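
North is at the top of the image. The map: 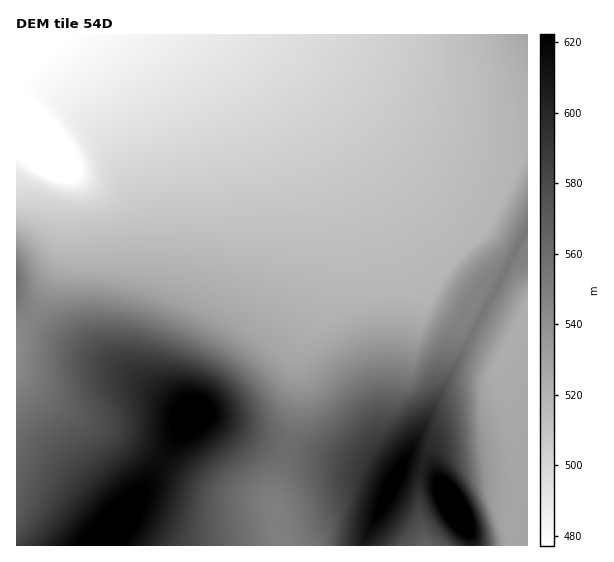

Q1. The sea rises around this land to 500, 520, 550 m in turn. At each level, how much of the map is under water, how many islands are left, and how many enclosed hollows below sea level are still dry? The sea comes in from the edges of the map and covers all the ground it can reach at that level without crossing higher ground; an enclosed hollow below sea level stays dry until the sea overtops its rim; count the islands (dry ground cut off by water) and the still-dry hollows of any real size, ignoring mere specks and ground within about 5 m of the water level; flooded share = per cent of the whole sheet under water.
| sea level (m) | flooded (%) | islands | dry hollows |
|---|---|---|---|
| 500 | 14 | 0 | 0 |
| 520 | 46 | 0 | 0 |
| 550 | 66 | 0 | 0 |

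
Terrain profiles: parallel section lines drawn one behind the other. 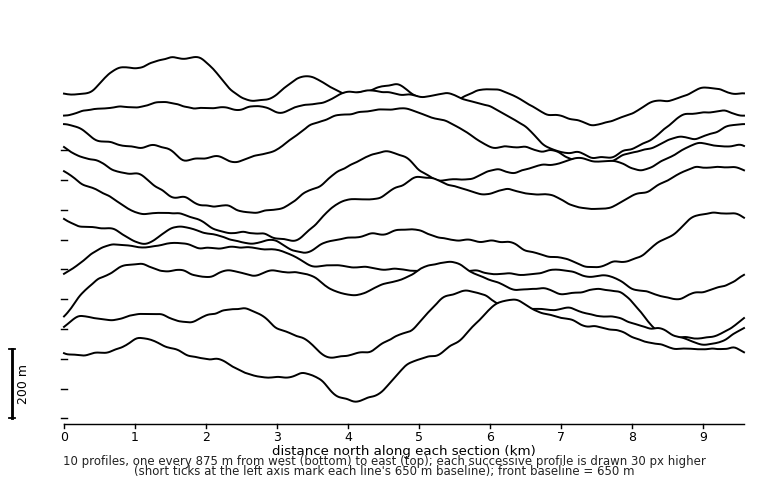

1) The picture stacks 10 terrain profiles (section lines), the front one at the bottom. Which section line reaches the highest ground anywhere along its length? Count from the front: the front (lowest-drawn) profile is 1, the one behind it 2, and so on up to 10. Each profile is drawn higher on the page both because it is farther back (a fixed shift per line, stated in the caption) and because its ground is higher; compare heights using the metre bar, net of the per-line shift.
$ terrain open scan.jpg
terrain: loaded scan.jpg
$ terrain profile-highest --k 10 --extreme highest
1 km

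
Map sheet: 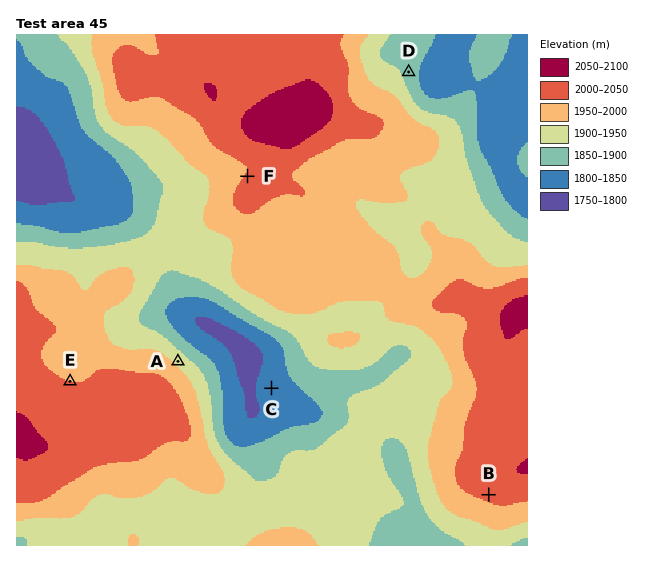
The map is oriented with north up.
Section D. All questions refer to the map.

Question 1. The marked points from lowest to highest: C A B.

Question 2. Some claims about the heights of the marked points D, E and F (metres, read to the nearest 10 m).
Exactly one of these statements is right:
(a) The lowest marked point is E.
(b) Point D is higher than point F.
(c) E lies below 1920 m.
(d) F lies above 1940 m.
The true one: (d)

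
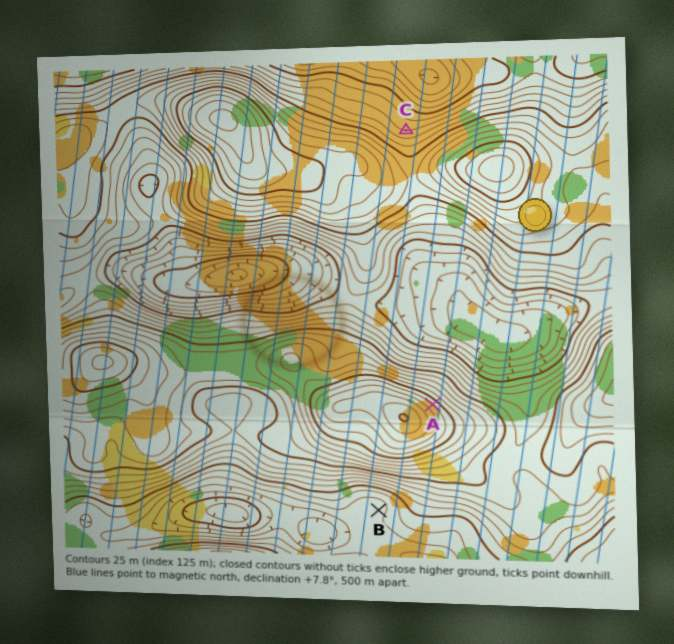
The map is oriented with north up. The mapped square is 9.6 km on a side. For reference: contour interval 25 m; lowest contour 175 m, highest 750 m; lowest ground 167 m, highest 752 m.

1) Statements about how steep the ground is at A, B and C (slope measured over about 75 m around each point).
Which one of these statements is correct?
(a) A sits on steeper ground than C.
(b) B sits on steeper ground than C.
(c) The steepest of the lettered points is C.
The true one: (a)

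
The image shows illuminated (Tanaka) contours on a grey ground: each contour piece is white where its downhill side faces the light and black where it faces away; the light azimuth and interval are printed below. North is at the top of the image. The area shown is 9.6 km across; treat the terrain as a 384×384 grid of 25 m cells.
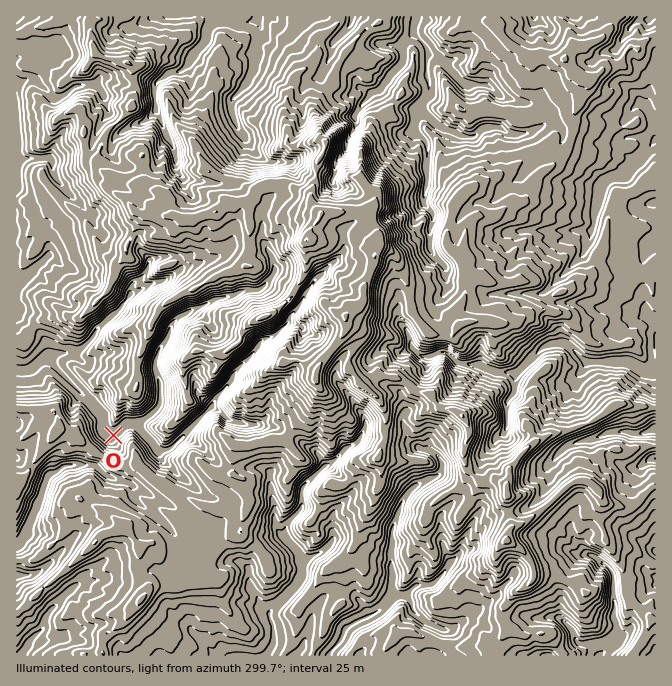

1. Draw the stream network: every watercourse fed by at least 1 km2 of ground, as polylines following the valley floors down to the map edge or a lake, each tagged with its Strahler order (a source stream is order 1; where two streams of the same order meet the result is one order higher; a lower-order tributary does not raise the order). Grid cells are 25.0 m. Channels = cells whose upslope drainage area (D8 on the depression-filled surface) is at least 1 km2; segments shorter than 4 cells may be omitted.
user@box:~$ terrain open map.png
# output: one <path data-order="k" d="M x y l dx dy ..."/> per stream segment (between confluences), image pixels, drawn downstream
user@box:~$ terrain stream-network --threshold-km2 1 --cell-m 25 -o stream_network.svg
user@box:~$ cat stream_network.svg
<path data-order="1" d="M217 655l50 0"/><path data-order="2" d="M610 645l0 2-5 5-3 2 0 1"/><path data-order="1" d="M579 644l31 0 0 1"/><path data-order="1" d="M454 628l-2 2-8 0-20-10-12-12 0-4-7-9"/><path data-order="2" d="M394 595l-2 3-14 14-13 6-3 0-10 6-8 8-4 8-3 4 0 1-9 9 0 1"/><path data-order="2" d="M405 595l-11 0"/><path data-order="1" d="M72 588l-14 14 0 2-4 4-4 2 0 2-5 6 0 6-1 1 0 3-16 14-6 13"/><path data-order="1" d="M448 565l-4 7 0 2-10 10-4 1-13 0-3 2-9 8"/><path data-order="2" d="M302 562l0 15-4 3-1 5-27 27 0 8 4 5 0 19-7 11"/><path data-order="1" d="M590 555l5 2 7 7 7 3 5 8 0 27 1 2-1 14 3 6 0 13-5 5-2 3"/><path data-order="2" d="M285 538l13 14 4 6 0 4"/><path data-order="1" d="M149 510l-4-2-5-5-2 0-4-5-2-3 0-10-2-2-3-1-3 0-2-2-5 0-2-2-3 0-7-3-8-8-3-2-29 0-3 2-5 5-9 3-3 7 0 3-1 2 0 3-2 2 0 3-4 5-1 8-5 9 0 3-10 20-5 5"/><path data-order="1" d="M344 452l-10 10-10 5-20 20-2 3 0 17-2 3-13 14 0 3-2 1 0 10"/><path data-order="1" d="M428 450l10 7 0 1 4 4 0 8-5 7-9 1-6 5-5 2-3 3-2 0-10 14-2 8-3 5 0 5-5 10 0 62 2 3"/><path data-order="1" d="M577 442l5 0 2-2 6 0 2-2 8-1 9-5 21 0 2 1 12 0 6-3 5 0"/><path data-order="2" d="M134 423l-6 0-14 12-6 0-4-5 0-13-2-4-50-50-2-3-10 0"/><path data-order="1" d="M240 423l-1-1-5 0-7-4-8-8-4-2-3 0-3 2"/><path data-order="2" d="M209 410l-39 38-3 2-10 0-3-7-16-15 0-3-3 0-1-2"/><path data-order="1" d="M512 395l3-5 0-17 2-1"/><path data-order="2" d="M517 372l1 0 26-25 3-2 3 0 2-2 13 0 4 2 15 15 3 2 42 0 10 5 3 3 3 0 4 2 5-4 1-3 0-30"/><path data-order="2" d="M40 360l-6 7-7 3-10 0"/><path data-order="1" d="M414 348l6 7 4 2 6 0 5-4 9-1 16 11 14 0 1 2 5 0 5 3 3 0 7 4 22 0"/><path data-order="1" d="M652 318l3 2 0 2"/><path data-order="1" d="M318 277l-11 13-7 15-10 10-3 10-3 2-10 10-9 1-7 7 0 2-4 5 0 1-20 20 0 4-2 3-17 18-1 5-5 5 0 2"/><path data-order="1" d="M177 272l-5 5-10 5-5 0-2 1-3 0-7 4-3 3-7 3-3 0-2 4-8 8 0 2-8 8-2 0-17 17-1 5-12 11-7 4-8 0-2 1-10 0-1 2-7 0-7 5"/><path data-order="1" d="M34 270l-16 13-1 0"/><path data-order="1" d="M275 268l0 4-8 10 0 1-5 5-4 2-14 0-14 7-5 0-1 1-7 0-18 10-9 2-3 3-8 4-7 6 0 4-3 6 0 4-2 3-5 5-3 7 0 3-4 5 0 10 4 5 0 5 1 2 0 21-1 4-10 10-2 0-5 5-4 1-4 0"/><path data-order="1" d="M582 255l8-15 0-10 4-3 0-5 1-2 0-8 2-2 0-5 2-2 1-11 2-2 0-3 2-4 5-5 3-1 10 0 3-2 5-7 0-1 22-22 0-2 3-3"/><path data-order="1" d="M430 247l0-20 4-7 0-5-2-3-8-9 0-8 1-2 0-6 2-2 0-42-3-5-9-6 0-19 7-6"/><path data-order="1" d="M72 195l-2 0-13-15-3-7 0-10-4-5-3-1-2 1-25 0-3 7"/><path data-order="2" d="M17 165l0 22"/><path data-order="1" d="M167 137l-2-4 0-3-1-2 0-3-4-5 0-3-3-4 0-3-2-2 0-23 2-3 3-4 5-1 7-5 7 0 3-2 8-8 5-10 10-10 2-4 0-8 2-3 5-5 3-2 17 0 1 2 19 0 1-5"/><path data-order="1" d="M244 135l-5-5-2-3 0-4-5-10 0-15 13-13 0-2 4-3 5-10 0-7 1-1 0-17 3-7 4-3 0-8-2-2 0-3-3-4 0-1-2 0"/><path data-order="1" d="M654 133l1 4 0 3"/><path data-order="1" d="M559 125l-5-3-5 0-7 5-14 6-20 0-10-6-11 0-7 3-6 7-10 0-12-7-5 0-10-5-15-15 0-3"/><path data-order="1" d="M355 117l0-4 5-5 2-5 12-11 4-2 9-8 3-7 12-12 2-3 0-17 3-5 5-5 2 0"/><path data-order="2" d="M422 107l0-5 5-5 1-4 0-13-1-2 0-26-2-2 0-3"/><path data-order="1" d="M58 98l-4 0-10-11-2 0-7-7-3-2-4 0-10 7-1 3 0 77"/><path data-order="1" d="M487 85l-22 0-20-20-1-3-2 0-5-5-3 0-4-2 0-2-5-6"/><path data-order="2" d="M425 47l0-2-11-12"/><path data-order="2" d="M414 33l0-8 1-2 0-3 2-3"/>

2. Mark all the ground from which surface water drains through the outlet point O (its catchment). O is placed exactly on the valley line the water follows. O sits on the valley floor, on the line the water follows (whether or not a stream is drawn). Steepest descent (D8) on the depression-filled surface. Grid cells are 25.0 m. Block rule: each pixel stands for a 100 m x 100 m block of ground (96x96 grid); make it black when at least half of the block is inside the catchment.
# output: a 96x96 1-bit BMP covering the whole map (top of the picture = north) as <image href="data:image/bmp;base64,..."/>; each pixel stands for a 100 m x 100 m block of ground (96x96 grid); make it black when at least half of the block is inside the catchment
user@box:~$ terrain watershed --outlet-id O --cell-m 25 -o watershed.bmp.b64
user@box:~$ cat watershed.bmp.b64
<image width="96" height="96" href="data:image/bmp;base64,Qk2+BAAAAAAAAD4AAAAoAAAAYAAAAGAAAAABAAEAAAAAAIAEAAATCwAAEwsAAAIAAAAAAAAA////AAAAAAAAAAAAAAAAAAAAAAAAAAAAAAAAAAAAAAAAAAAAAAAAAAAAAAAAAAAAAAAAAAAAAAAAAAAAAAAAAAAAAAAAAAAAAAAAAAAAAAAAAAAAAAAAAAAAAAAAAAAAAAAAAAAAAAAAAAAAAAAAAAAAAAAAAAAAAAAAAAAAAAAAAAAAAAAAAAAAAAAAAAAAAAAAAAAAAAAAAAAAAAAAAAAAAAAAAAAAAAAAAAAAAAAAAAAAAAAAAAAAAAAAAAAAAAAAAAAAAAAAAAAAAAAAAAAAAAAAAAAAAAAAAAAAAAAAAAAAAAAAAAAAAAAAAAAAAAAAAAAAAAAAAAAAAAAAAAAAAAAAAAAAAAAAAAAAAAAAAAAH4AAAAAAAAAAAAAA/4AAAAAAAAAAAAAD/4AAAAAAAAAAAAAP/4AAAAAAAAAAAAAf/wAAAAAAAAAAAAA//gAAAAAAAAAAAAB//gAAAAAAAAAAAAD//gAAAAAAAAAAAAD//gAAAAAAAAAAAAH//gAAAAAAAAAAAAf///wAAAAAAAAAAAf///4AAAAAAAAAAAf///8AAAAAAAAAAAf///+AAAAAAAAAAAf////AAAAAAAAAAAf////gAAAAAAAAAAP////gAAAAAAAAAAH////gAAAAAAAAAAD////gAAAAAAAAAAD////gAAAAAAAAAAD////gAAAAAAAAAAD////wAAAAAAAAAAD////wAAAAAAAAAAB////4AAAAAAAAAAB////8AAAAAAAAAAB////+AAAAAAAAAAA////+AAAAAAAAAAA/////AAAAAAAAAAAf////AAAAAAAAAAAf////AAAAAAAAAAAP////gAAAAAAAAAAH////wAAAAAAAAAAB////wAAAAAAAAAAAf///wAAAAAAAAAAAH///4AAAAAAAAAAAA///4AAAAAAAAAAAAP//8AAAAAAAAAAAAH//8AAAAAAAAAAAAH//8AAAAAAAAAAAAH//8AAAAAAAAAAAAH//+AAAAAAAAAAAAH//8AAAAAAAAAAAAH//8AAAAAAAAAAAAH//8AAAAAAAAAAAAH//4AAAAAAAAAAAAH/gAAAAAAAAAAAAAH/AAAAAAAAAAAAAAD/AAAAAAAAAAAAAAD4AAAAAAAAAAAAAAAAAAAAAAAAAAAAAAAAAAAAAAAAAAAAAAAAAAAAAAAAAAAAAAAAAAAAAAAAAAAAAAAAAAAAAAAAAAAAAAAAAAAAAAAAAAAAAAAAAAAAAAAAAAAAAAAAAAAAAAAAAAAAAAAAAAAAAAAAAAAAAAAAAAAAAAAAAAAAAAAAAAAAAAAAAAAAAAAAAAAAAAAAAAAAAAAAAAAAAAAAAAAAAAAAAAAAAAAAAAAAAAAAAAAAAAAAAAAAAAAAAAAAAAAAAAAAAAAAAAAAAAAAAAAAAAAAAAAAAAAAAAAAAAAAAAAAAAAAAAAAAAAAAAAAAAAAAAAAAAAAAAAAAAAAAAAAAAAAAAAAAAAAAAAAAAAAAAAAAAAAAAAAAAAAAAAAAAAAAAAAAAAAAAAAAAAAA="/>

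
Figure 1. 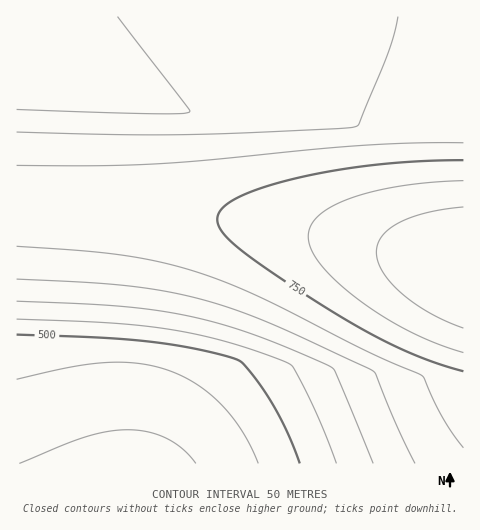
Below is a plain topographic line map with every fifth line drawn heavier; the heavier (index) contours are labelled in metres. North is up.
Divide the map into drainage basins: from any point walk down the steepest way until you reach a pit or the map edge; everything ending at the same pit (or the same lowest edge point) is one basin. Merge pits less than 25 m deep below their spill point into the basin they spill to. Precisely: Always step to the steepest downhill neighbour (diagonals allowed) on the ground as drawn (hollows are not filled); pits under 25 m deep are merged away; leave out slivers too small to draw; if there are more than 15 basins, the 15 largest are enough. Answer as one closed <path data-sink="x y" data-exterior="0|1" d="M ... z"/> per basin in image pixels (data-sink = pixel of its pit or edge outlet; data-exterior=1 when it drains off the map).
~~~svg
<path data-sink="129 463" data-exterior="1" d="M39 206l-23 1 1 257 447-1-1-197-123-28-109-19-87-8z"/><path data-sink="17 96" data-exterior="1" d="M463 16l-446 0-1 190 128 5 87 8 109 19 123 28z"/>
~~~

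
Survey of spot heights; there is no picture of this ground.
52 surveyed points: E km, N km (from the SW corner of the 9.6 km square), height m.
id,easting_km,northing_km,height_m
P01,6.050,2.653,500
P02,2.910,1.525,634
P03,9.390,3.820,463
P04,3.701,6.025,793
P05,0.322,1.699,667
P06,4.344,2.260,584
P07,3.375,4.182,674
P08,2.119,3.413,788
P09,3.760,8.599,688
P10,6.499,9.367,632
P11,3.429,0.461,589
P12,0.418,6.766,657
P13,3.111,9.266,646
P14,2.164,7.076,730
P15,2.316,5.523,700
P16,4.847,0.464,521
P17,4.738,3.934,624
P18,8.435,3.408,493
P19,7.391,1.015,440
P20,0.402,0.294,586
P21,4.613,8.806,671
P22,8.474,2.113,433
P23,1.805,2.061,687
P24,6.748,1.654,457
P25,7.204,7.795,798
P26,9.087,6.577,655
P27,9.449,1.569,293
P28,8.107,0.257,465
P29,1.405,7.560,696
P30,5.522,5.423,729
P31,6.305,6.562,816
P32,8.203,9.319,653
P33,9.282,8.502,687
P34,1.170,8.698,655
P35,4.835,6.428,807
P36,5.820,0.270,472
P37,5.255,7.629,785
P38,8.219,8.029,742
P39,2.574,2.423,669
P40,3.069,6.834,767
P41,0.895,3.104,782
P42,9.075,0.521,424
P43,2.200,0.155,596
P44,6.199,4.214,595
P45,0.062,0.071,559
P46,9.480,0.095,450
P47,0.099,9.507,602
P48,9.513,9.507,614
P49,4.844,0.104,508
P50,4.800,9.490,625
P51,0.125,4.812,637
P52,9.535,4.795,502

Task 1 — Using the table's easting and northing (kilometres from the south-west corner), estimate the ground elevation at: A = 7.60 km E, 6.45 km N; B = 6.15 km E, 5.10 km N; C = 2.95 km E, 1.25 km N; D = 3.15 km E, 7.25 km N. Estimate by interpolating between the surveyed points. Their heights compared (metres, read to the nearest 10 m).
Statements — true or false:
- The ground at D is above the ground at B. true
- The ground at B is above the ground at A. false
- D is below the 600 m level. false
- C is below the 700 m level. true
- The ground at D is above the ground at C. true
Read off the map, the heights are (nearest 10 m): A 750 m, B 660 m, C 630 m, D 750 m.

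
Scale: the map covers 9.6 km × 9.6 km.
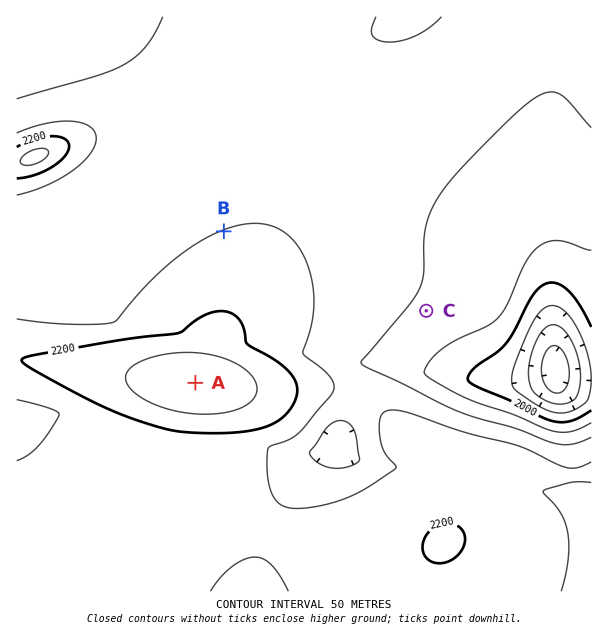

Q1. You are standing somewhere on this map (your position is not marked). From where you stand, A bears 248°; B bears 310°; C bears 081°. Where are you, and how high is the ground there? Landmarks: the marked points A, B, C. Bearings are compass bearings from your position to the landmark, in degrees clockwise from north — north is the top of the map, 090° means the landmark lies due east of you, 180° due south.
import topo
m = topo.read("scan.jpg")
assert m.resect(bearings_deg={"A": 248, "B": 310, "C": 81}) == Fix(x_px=336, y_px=325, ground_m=2130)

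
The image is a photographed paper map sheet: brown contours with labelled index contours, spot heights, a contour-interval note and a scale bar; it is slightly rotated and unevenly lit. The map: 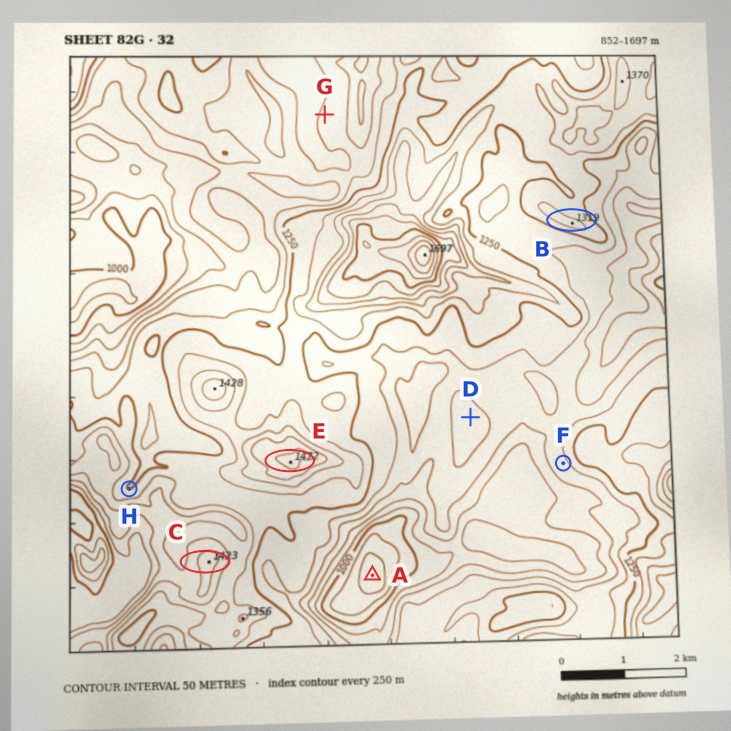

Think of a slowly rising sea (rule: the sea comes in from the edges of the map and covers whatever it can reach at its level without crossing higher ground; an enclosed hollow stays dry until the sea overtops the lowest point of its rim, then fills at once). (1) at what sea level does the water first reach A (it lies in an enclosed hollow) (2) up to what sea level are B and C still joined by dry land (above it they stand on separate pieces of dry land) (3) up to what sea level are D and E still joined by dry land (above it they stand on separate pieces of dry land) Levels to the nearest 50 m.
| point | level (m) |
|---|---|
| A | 1050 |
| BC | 1250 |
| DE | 1200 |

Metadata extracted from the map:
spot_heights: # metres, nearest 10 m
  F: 1180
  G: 1190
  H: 1250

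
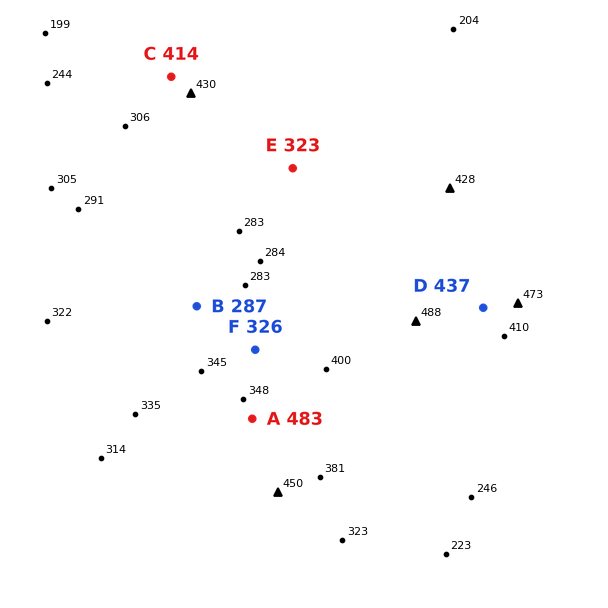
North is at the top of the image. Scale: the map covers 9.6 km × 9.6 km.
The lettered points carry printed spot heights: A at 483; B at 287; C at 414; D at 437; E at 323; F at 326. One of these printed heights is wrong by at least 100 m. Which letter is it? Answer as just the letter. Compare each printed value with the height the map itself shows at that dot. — A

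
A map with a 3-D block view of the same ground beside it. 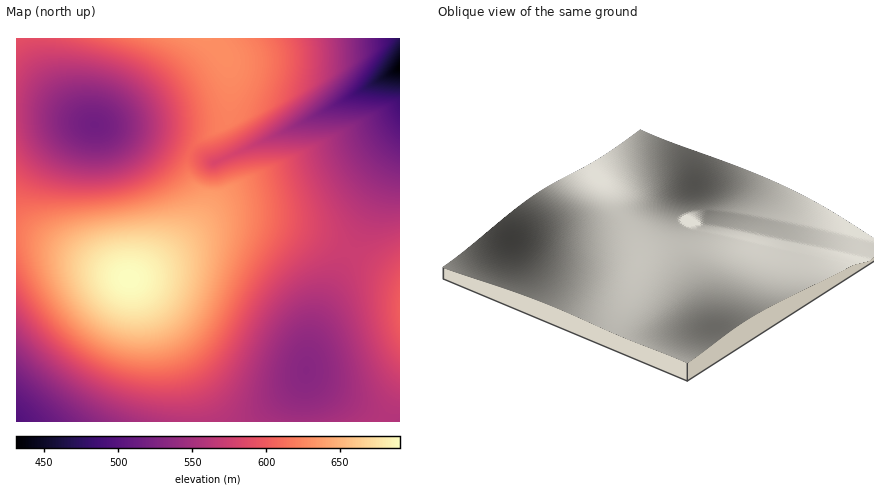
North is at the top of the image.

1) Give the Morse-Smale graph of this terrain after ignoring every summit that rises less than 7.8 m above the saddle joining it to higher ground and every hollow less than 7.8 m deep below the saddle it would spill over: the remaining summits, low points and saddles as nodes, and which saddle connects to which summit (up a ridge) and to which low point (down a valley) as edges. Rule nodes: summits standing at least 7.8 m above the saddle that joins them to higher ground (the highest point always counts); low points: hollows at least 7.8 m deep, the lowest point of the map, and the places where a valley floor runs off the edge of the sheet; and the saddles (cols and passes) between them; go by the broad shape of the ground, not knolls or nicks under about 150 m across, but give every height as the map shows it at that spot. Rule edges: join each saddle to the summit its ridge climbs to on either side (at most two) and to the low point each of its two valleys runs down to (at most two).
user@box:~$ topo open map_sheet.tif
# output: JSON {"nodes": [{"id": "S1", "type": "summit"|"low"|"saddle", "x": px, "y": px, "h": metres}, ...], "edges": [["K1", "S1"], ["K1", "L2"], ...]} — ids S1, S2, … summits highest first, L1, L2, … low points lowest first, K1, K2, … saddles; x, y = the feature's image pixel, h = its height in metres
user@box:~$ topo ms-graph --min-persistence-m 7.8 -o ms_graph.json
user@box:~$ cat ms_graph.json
{"nodes": [
{"id": "S1", "type": "summit", "x": 128, "y": 278, "h": 690},
{"id": "S2", "type": "summit", "x": 208, "y": 42, "h": 630},
{"id": "S3", "type": "summit", "x": 400, "y": 310, "h": 602},
{"id": "L1", "type": "low", "x": 400, "y": 68, "h": 431},
{"id": "L2", "type": "low", "x": 16, "y": 420, "h": 497},
{"id": "L3", "type": "low", "x": 94, "y": 124, "h": 517},
{"id": "L4", "type": "low", "x": 306, "y": 370, "h": 531},
{"id": "K1", "type": "saddle", "x": 190, "y": 152, "h": 609},
{"id": "K2", "type": "saddle", "x": 350, "y": 252, "h": 573},
{"id": "K3", "type": "saddle", "x": 196, "y": 422, "h": 562}],
"edges": [["K1", "S1"], ["K1", "S2"], ["K1", "L1"], ["K1", "L3"], ["K2", "S1"], ["K2", "S3"], ["K2", "L1"], ["K2", "L2"], ["K3", "S1"], ["K3", "L2"], ["K3", "L4"]]}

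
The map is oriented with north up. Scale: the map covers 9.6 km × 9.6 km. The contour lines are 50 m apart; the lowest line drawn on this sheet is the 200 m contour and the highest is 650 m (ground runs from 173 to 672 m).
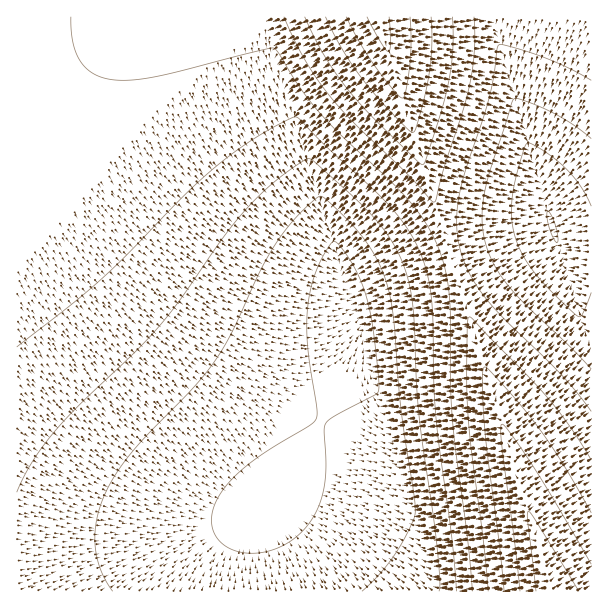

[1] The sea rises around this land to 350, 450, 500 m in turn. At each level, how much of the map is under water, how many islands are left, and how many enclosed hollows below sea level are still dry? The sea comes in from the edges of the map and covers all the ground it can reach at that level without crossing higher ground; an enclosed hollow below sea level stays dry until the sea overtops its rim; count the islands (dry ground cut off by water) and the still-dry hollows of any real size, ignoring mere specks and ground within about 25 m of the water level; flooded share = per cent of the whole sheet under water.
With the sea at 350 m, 55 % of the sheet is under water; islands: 0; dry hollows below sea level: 0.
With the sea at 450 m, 86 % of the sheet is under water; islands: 0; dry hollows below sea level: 0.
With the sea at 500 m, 91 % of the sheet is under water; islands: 0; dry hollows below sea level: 0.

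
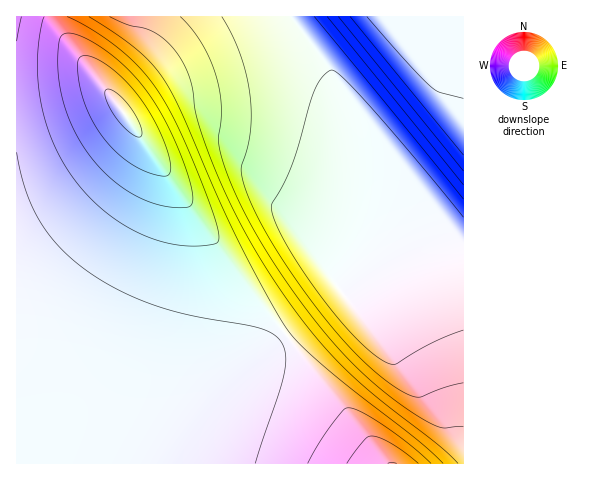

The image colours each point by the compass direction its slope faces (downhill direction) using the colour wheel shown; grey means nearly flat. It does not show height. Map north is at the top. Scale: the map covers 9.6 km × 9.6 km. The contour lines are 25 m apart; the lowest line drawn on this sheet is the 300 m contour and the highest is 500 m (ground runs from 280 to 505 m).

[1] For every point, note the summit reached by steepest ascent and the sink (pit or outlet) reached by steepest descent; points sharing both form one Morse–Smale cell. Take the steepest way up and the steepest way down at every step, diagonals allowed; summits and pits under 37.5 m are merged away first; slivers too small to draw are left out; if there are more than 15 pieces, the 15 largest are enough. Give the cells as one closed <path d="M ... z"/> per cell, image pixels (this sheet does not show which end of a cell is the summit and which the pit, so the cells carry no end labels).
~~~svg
<path d="M291 16l-275 1 1 447 128 0 32-38 29-27 136-106-2-5 18-24 7-25 1-42-6-42-9-36-9-24-12-22z"/><path d="M463 247l-36 5-30 9-26 12-24 15-141 111-29 27-31 37 317 1z"/><path d="M463 16l-172 1 39 56 12 22 9 24 9 36 6 42-1 42-7 25-18 24 2 3 29-18 26-12 30-9 37-6z"/>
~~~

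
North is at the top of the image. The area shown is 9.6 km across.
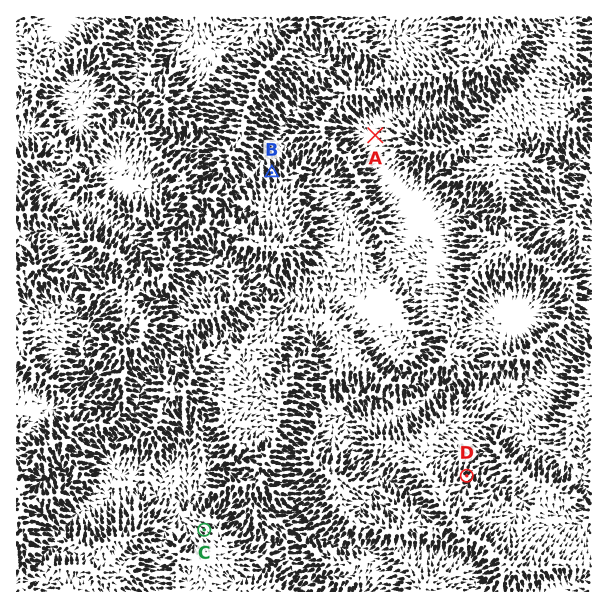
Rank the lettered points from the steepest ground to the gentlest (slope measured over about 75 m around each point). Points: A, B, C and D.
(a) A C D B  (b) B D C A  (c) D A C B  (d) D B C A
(b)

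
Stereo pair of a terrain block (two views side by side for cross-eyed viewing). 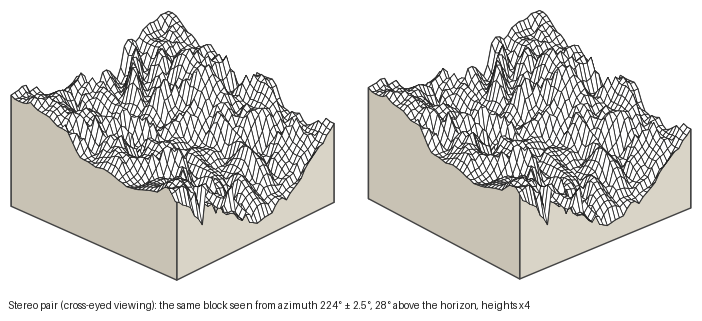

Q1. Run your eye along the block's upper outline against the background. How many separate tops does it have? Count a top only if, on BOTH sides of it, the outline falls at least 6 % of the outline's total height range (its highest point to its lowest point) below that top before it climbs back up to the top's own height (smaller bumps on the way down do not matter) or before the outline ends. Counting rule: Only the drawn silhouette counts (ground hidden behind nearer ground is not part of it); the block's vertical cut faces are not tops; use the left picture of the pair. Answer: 6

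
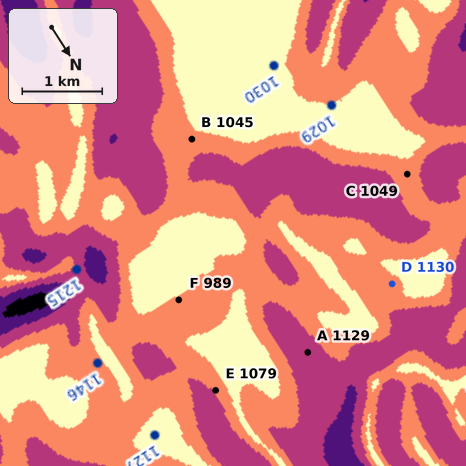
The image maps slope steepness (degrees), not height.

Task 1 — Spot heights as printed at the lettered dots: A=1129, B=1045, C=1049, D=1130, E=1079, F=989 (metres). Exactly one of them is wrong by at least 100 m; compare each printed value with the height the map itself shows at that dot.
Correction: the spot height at F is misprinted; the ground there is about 1114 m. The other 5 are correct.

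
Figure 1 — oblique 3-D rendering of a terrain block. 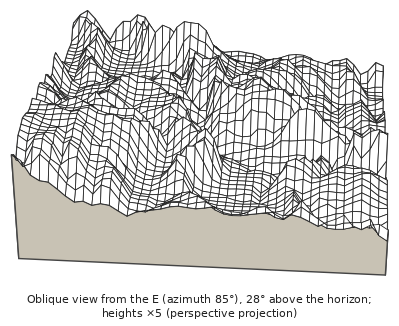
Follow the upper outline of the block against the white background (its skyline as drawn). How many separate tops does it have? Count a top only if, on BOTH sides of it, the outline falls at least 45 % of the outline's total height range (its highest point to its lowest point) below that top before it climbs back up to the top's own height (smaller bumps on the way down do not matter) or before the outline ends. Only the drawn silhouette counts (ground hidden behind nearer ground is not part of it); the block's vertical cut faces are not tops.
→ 1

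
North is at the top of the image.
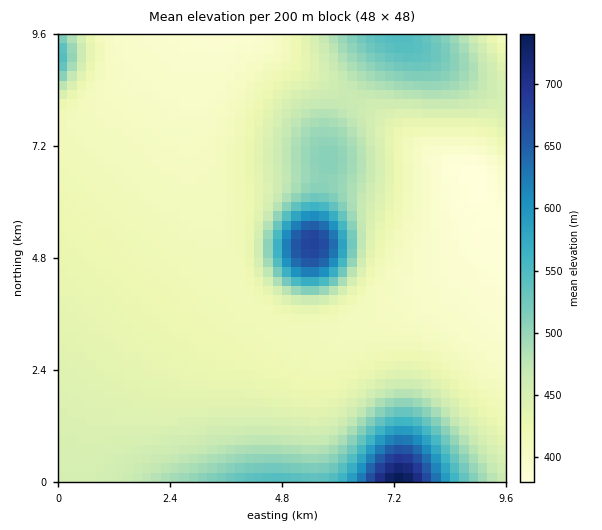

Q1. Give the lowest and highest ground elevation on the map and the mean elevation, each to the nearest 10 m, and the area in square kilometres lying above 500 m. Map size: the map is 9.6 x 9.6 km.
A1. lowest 380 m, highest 750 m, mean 450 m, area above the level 11.9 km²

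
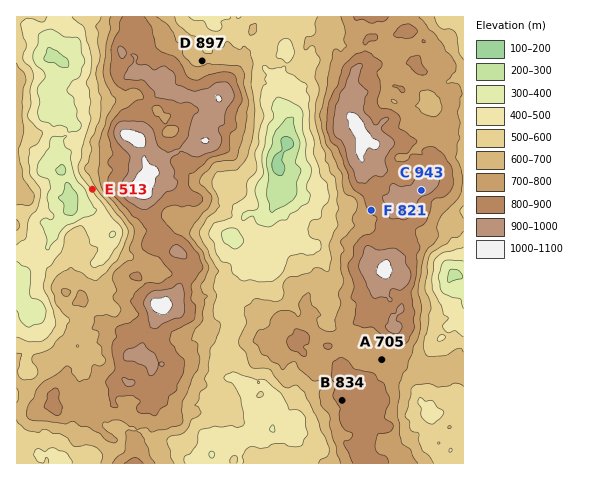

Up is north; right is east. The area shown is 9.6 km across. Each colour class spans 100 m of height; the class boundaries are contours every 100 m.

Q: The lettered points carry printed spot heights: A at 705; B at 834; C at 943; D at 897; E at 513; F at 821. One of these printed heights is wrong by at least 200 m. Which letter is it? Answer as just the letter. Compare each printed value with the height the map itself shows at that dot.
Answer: D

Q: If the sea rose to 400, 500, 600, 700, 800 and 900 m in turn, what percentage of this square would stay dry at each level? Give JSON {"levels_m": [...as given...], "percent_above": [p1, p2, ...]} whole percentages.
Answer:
{"levels_m": [400, 500, 600, 700, 800, 900], "percent_above": [93, 80, 62, 46, 25, 9]}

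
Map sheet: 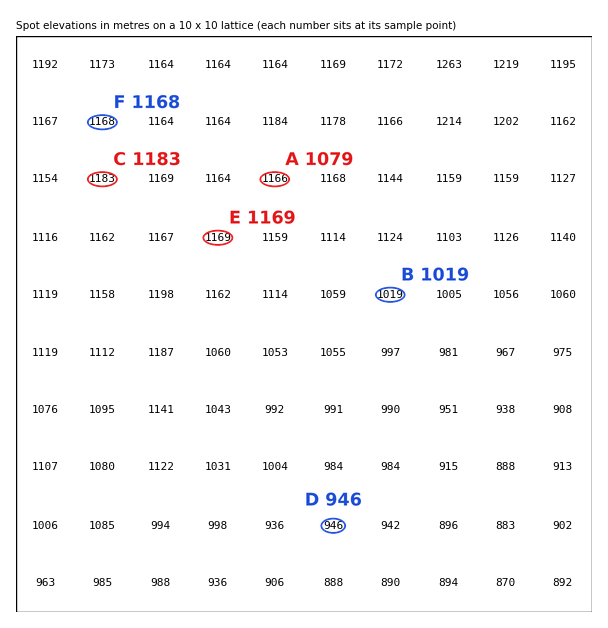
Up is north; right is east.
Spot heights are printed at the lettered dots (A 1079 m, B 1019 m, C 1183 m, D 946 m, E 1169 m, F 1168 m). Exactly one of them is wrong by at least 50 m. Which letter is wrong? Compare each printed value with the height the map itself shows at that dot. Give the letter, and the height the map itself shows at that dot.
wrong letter A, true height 1166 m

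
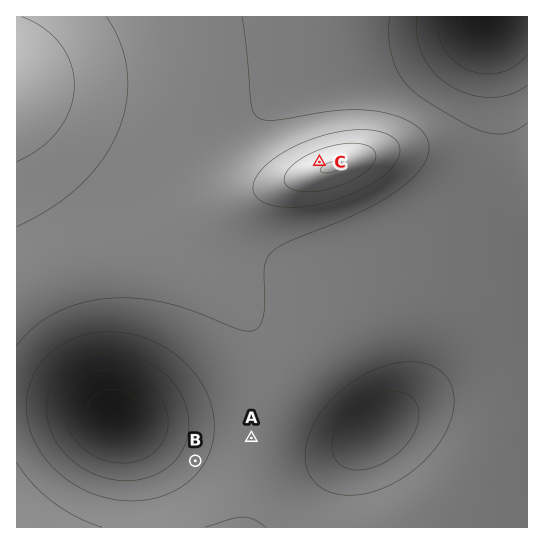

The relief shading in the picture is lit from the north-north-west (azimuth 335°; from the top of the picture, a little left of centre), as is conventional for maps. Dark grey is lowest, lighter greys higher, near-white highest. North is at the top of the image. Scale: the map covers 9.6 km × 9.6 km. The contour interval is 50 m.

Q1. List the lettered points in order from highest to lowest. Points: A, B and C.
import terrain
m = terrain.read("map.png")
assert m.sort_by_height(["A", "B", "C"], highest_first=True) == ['C', 'A', 'B']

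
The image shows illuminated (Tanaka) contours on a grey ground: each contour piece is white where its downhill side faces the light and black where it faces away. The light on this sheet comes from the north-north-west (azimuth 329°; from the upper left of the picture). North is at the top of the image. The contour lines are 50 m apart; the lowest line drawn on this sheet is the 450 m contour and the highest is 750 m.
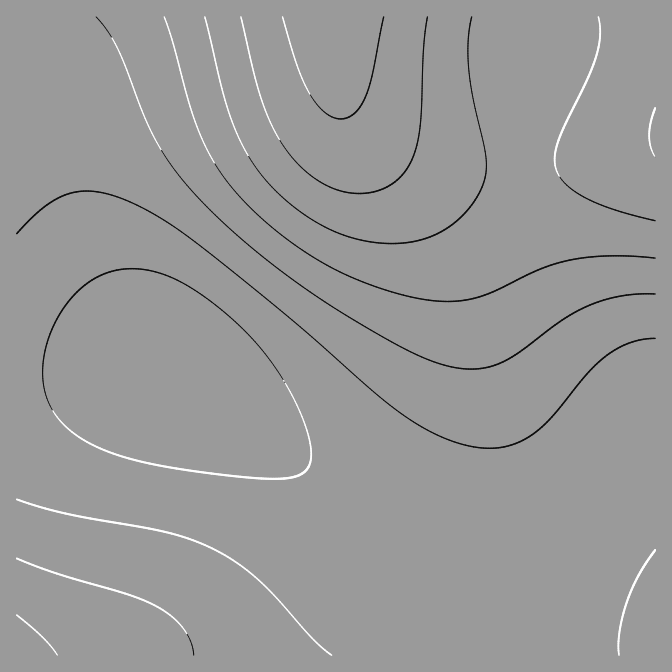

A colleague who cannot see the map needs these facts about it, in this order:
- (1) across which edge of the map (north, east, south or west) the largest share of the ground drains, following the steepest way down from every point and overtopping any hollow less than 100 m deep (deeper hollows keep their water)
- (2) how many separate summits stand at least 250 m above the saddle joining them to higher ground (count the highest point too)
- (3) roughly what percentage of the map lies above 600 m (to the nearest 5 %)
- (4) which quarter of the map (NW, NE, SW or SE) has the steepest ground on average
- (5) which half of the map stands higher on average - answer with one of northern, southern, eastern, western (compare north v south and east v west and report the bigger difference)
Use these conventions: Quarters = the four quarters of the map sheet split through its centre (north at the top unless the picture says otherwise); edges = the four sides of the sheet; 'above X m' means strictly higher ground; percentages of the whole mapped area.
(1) Most of the ground drains across the western edge.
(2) There is 1 summit with 250 m or more of prominence.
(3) Roughly 30 % of the ground is higher than 600 m.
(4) Slopes are steepest in the north-west quarter.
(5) The northern half stands higher on average than the southern half.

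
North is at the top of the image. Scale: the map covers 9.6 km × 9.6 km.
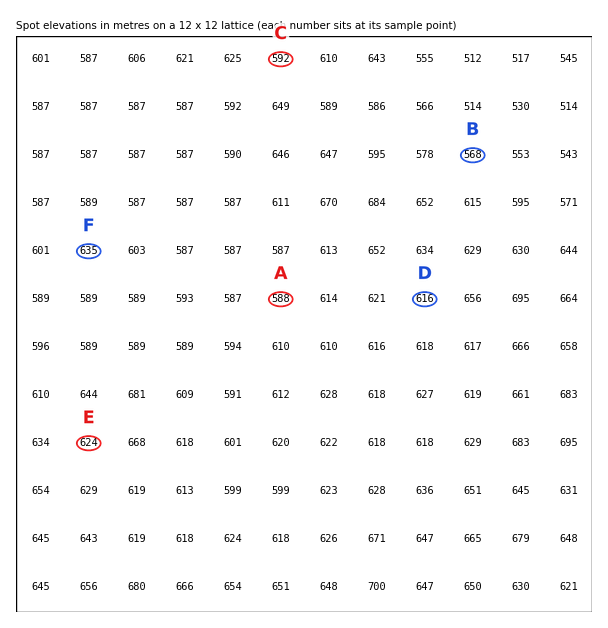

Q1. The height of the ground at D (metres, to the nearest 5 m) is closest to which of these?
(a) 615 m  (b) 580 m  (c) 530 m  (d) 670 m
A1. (a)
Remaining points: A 590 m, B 570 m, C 590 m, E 625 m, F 635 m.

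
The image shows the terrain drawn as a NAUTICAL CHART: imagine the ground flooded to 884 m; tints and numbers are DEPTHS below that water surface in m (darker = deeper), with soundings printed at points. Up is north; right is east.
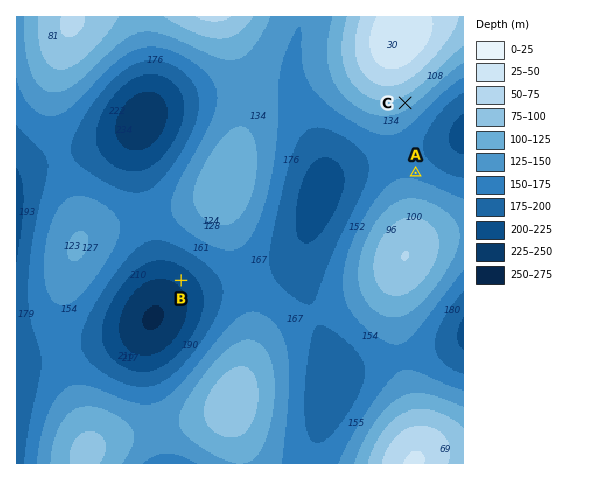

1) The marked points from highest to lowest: C A B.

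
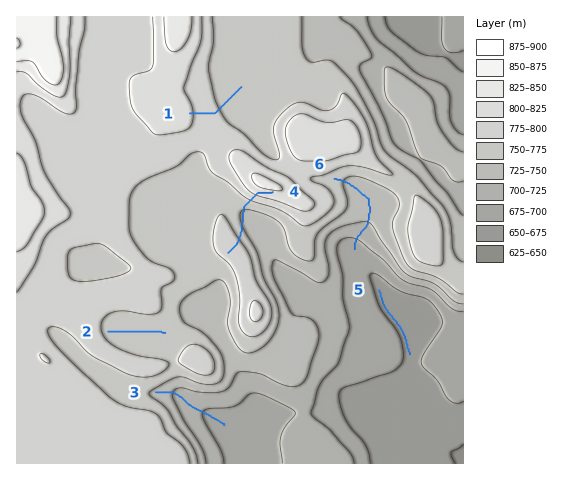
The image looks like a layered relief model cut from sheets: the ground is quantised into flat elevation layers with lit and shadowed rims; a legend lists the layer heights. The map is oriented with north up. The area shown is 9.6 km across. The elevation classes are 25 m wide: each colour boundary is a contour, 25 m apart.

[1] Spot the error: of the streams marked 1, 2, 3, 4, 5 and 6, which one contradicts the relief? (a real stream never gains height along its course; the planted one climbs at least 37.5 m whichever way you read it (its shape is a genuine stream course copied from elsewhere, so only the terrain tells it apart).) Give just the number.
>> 4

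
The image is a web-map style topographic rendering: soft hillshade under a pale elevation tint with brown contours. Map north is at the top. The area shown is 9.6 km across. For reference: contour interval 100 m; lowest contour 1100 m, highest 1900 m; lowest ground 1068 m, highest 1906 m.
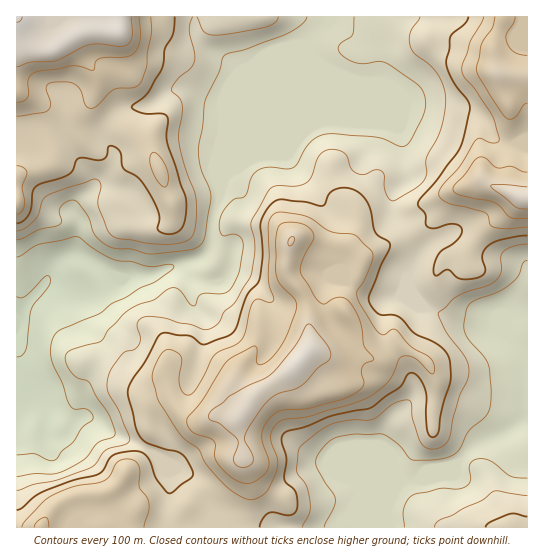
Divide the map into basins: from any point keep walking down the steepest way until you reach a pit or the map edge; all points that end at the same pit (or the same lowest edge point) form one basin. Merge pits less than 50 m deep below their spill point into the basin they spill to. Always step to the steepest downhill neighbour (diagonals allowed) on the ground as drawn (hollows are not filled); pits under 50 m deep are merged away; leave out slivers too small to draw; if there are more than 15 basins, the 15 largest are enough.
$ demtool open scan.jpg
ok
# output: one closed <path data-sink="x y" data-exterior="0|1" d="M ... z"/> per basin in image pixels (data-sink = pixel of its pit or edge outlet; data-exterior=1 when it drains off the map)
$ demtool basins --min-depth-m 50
<path data-sink="17 319" data-exterior="1" d="M527 16l-511 1 1 511 197 0 14-14 16-32 0-28-7-29 2-7 19-26 28-17 19-20 6-8 0-22 4-5 28-11 1-11 13-21 6-19 68-35 24-32 26-11 38 17 9 1z"/><path data-sink="527 417" data-exterior="1" d="M482 180l-27 11-24 32-66 33-4 5-4 16-13 21-1 11-28 11-6 7 2 20-6 8-19 20-28 17-6 6-15 23 7 33 0 28-16 32-13 14 313-1 0-328-35-12z"/>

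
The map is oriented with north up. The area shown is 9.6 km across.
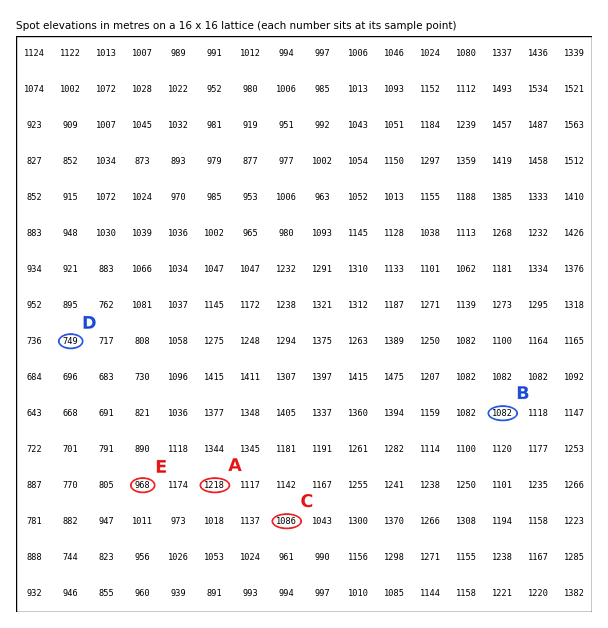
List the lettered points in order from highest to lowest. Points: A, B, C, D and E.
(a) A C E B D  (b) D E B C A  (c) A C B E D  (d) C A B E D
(c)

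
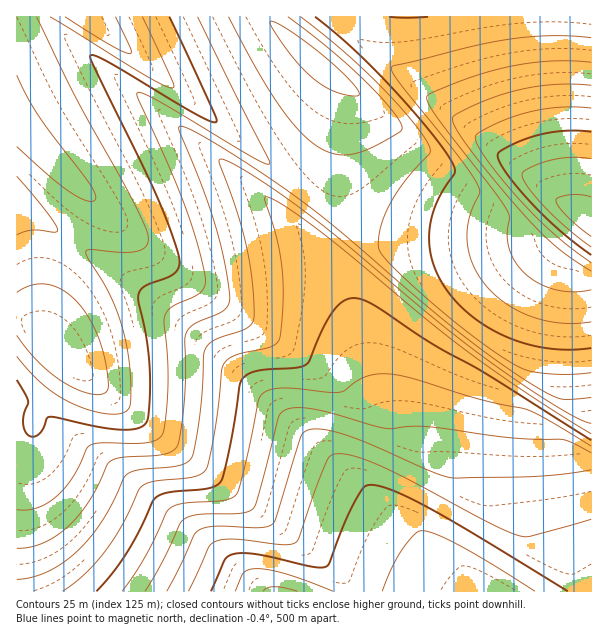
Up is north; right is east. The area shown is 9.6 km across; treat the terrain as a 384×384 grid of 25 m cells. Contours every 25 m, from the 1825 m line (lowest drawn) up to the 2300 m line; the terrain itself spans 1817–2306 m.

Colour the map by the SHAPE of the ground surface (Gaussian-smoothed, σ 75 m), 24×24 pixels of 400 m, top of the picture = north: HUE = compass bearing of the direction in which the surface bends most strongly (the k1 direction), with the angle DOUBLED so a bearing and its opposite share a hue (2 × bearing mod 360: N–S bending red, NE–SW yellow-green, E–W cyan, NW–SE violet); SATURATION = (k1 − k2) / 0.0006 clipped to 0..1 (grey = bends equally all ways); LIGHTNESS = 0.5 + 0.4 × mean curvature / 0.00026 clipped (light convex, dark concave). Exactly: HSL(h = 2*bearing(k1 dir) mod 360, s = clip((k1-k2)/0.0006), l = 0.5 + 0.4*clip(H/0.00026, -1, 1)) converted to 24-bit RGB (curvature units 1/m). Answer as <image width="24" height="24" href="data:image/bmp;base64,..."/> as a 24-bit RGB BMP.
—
<image width="24" height="24" href="data:image/bmp;base64,Qk32BgAAAAAAADYAAAAoAAAAGAAAABgAAAABABgAAAAAAMAGAAATCwAAEwsAAAAAAAAAAAAAbnJ8b3B8dHF9eXR+f3aAgnh/hXp+h3t9in9+jLemmNC8fqCJgkVTdzBChWtvhIOBg4OCgoKCgY2Lh7qshbKni3KIfEpcflFibXF6bm96cXB7d3N8fXZ+gHh9g3p8jIp+kMSxk8i0l4FzfjhIfThJh3Z2hoSBhISCgoSCgpeRicCxgqifhWp4e0VZgV1sf32EbHB5bW95b295dHJ6enV8f3h8fpKKksy4jLuoj2RneS9Ag0ZSiYB8iIaBhoaBhIaChKSZisGxgJ6XgmFuekVYg2l3fn+Gfn6Ga294a294bm94cnF5eHV7fJ2VkNC7gqybhlVddis8h1ZcioV+iYeAiIiBhIqCh7Chir2tfJWPf1hmfElbhHOBfoGHfn+Hfn6Ham93a253bW93cHR6eK2hic25d52NfUVRdCw9iGVliod+i4h/iomAg5GCi7uoiLelfY53fU9dflJhfXqFfoOHfYGHfX+IfX6IaW53am53bHh+d7ytf8Wza46FcjdHdDNChnNwiYd9i4l+i4t/g5qHjcGrhq2biXFvfElWgF1ofoWGfoWHfYOHfYGIfYSMqezcaW53aoSHd8e3dbmrf15yZy0+dD9Mgnt2hoZ7iYl8iot+hKSOjsKqg6SPhmVlfUdSg2lsf4eDfoeGfYaHfIOHfJSVzfvvP/3daZiXeM29bKqic1BjXig6c05ZfH14gIJ6hYZ7hox9hq+XjMCmfpt/hVpbf0lRh3pyf4mAfoiCfYeEfIeGfqqhzP/xxQRaMgQUec2+ZpubakJWWyc7c1pmdnp5eX54foJ6f418h7ifiLmfi5R3g1BSgk9SiYp4gIt+fYl9fIh/e4eChsi1zP/wYwAhVBQreXWCZH2MYzVMXixCc2N1cXd6dXx6eH95epGChr6kg6+WjYBtgElLhltYh417g419gIt8fYl7e4p+nOfOq//lMwAQazBFd3p/d3h/YCxFZjdPamh4bnN7cnh7dX18eJqNg7+nfaONhmtkfkVJiGxjiI57ho58hI17gYt6epR/wfnmUf6+MgEPdk9adn18dnp7dXZ7cEVfa2t7bXB8b3R8cnt+d6WZf7yod5eEf1lafEZKiXtsh457h497ho97hI16faeKzP/t3CYEMAMPfGlldXx2dHp3dHh3dHV3cG1/bW1+bnB9cHuDd7ClerWmcYt+eU9We0tQiIZzho17iI97iI96h496h8SjzP/seQAXSw4cfoBwdn5zdHpzcndycnVycYyEcm6Bb26AcIGLeLevd6ujgWqBdEZTe1RagoZ4g4p7ho17iI57iJB7nuLDx//pMwALbSgygIR0e4BzeHxydXlxc3ZwcaaSt/rldG+CcoyWe7q0dKCfe2BzcUFSel5mfIN7gId7hIp7h4x7hZV8w/fidf++MwALgUdHhYd1gYR0foBzenxxdnlwesWqtPrjjyo/d5qifrm2cYuVeFVrcUBVfGhze4F+fIN8gYd8hIp8f6KHzf7s/f8HMgEMimxiiop3h4d1g4N0gH9zeYFyj+HEn/PYXxUoLgURf7OzbW6Nd0pkdENbfW5+en2AfIF/fYN9gYZ9hruhzP/tlgAZTgoYjIJyjIp5iod3h4N2hIB1dpF4rvPbf+PCOAcVQxAecWhogmeHdkFdeEpjenGAeHiBe32AfYGAfoR+ltrBzP/tQAAPbyIwjIl6jIp7i4d6ioR4h4F3fqiRyPrqV86gMAMQYSY3dHBwc3NydjxYfVNte3OCenaBenmBfH2AfoeEtfPfi//WMwANgURMi4p9jIp9jIh8i4V7ioR7i8Wt0PvtrjNKMQIPdUNReXR2d3R3dXR2gF52fXOCfHWCe3eBfHqAfZSQzv3vG/+ZMwAOhWJjiYl+iol+i4h+i4Z9jot+ouHKw/fmgh04NwQTgF1nf3Z7fHZ8eXZ7dnV6f3OCfnSCfXaBfXiBf62kzP/wpQAvPgcWhXh0hod/iIh/iYh/iod+gpaBvvPhoezTWwwiWA8khW92g3l/gXiAf3eAe3d/d3d+gHSBf3WBfneBi86+zP/wRgAVYBsvg4F8g4V/hYZ/h4h/iId/haiW0PvtdNmzPgQUcyY8h3l+hnuChXqDg3mEgHmDfHiCeXiCgHSAfXeEpevZlv/hMwAQdTtMgIF+gYN/g4V/hIZ/hoiAjcKtz/ztxUs9MgIQgkNUiH2Bh32Dh3yFh3uGhHuGgHqGfXqFenmFd4iNyvvtLf/LMwAQfVplf4B+gIJ/gYR/goV/gYmAnN7HzvvskiU/PAQUhmBph4CBh3+Dh36Fh32Hhn2Hg3yHgXuHfnuHe3uH"/>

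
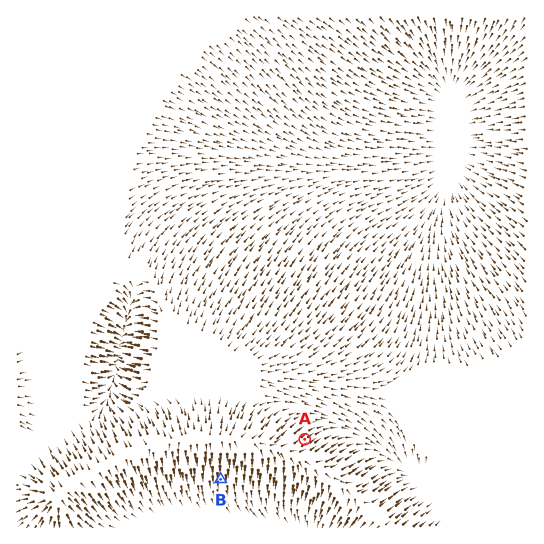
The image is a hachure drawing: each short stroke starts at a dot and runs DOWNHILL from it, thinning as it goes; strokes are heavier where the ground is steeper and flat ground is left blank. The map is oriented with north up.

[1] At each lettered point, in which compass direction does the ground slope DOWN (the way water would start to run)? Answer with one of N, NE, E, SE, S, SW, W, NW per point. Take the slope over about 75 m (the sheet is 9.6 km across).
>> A NE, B S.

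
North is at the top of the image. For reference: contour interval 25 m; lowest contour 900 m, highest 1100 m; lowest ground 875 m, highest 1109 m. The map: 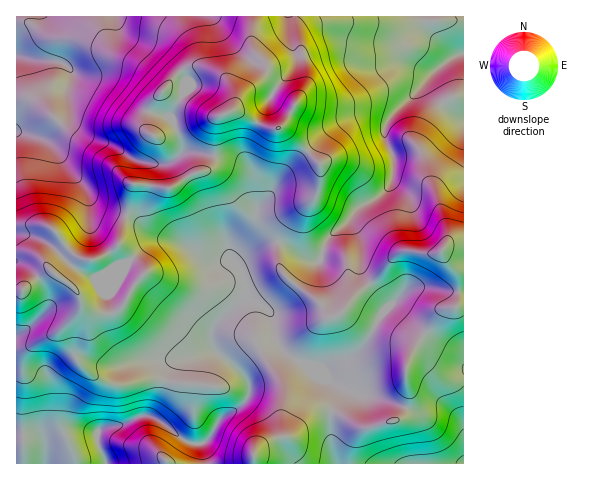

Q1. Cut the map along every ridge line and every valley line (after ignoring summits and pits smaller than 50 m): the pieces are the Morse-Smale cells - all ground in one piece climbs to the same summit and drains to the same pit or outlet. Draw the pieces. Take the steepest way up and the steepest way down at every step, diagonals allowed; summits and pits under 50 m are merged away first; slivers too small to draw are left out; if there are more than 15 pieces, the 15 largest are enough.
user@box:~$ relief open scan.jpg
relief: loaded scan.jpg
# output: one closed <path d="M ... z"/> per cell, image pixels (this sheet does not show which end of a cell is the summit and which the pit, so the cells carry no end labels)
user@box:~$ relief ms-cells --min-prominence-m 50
<path d="M235 110l-17 6-2 4-2 38-7 12-14 4-21 14-39-3-4 23-10 36 21 21 4 8-11 14-11 20-11 7-14 0-10-5-5-5-6 11-17 16-32 16-11 2 1 115 187 0-2-20 9-7 11-20 15-8 10-10 2-14-3-7-32-28-3-11 1-6 6-11 28-25-1-19-10-14 22-16 13-6 8 0 2-7 6-11 30-28 4-16 0-16-35-35-22-3z"/><path d="M252 16l-236 1 1 273 5 0 27-20 12 7 16-18 18 1 17-10 8-8 13-58 39 4 18-13 14-4 7-5 3-8 0-27 3-15-42 13-14 7-7 0-7-7 1-17 5-10 16-19 13-13 8-4 14 1 17 7 11 15 3 18 4-9 17-14 11-14-3-8-11-13z"/><path d="M463 16l-210 0-1 29 4 10 8 7 3 8-11 14-17 14-4 8-2 2 1-12-2-7-11-15-17-7-14-1-8 4-29 32-5 10-1 17 5 6 9 1 14-7 60-19 28 16 20 2 7 5 30 31 0 16-4 16-30 28-6 11-2 7 13 5 17 13 11 1 9-22 18-16 16-18 15-7 13-13 4-13 0-14-8-17 0-16 4-8 41-41 0 11 9 12 11 11 13 7z"/><path d="M278 242l-8 0-13 6-22 16 7 8 4 11 0 14-4 4 10 0 13 7 7 7 2 18 4 13 10 10 16 8 9 10 15 6 9 6 1 9-5 17 29 16 7 0 29-8 5-6 5-11-2-33 6-17 24-37 8-7 10-1 3-3 2-22-3-12-8-8-7-11-8 2-22-4-11 2-24 26-28 24-8 12-11 3-13-17-22-16-12-12-5-13z"/><path d="M430 77l-40 40-4 8 0 16 8 17-1 21-5 9-11 10-15 7-18 20-16 14-9 22-11-1-27-18-4 2 0 15 5 13 12 12 22 16 13 17 11-3 22-25 18-15 18-21 7-3 22 4 14-2 17 24 1 14-3 16 8 0 0-188-13-8-11-11-9-12z"/><path d="M463 306l-19 3-8 7-24 37-6 17 2 33-5 11-5 6-29 8-7 0-25-15-4-1-2 1 0 29 6 22 127-1z"/><path d="M252 301l-7 0-13 8-14 13-6 11-1 6 3 11 32 28 3 7 0 8-7 13-23 14-8 17-9 7 4 20 47 0 1-11 5-7 19-9 13-1 11-13 13-11 17 0 6-17 0-6-3-4-22-11-9-10-16-8-10-10-8-33z"/><path d="M119 245l-21 14-23 1-14 17-12-7-27 20-6 1 1 57 10-1 32-16 17-16 6-11 5 5 10 5 14 0 11-7 11-20 11-15z"/><path d="M330 410l-11 0-8 4-20 22-13 1-19 9-5 7 0 10 82 1-5-22-1-19 2-11z"/>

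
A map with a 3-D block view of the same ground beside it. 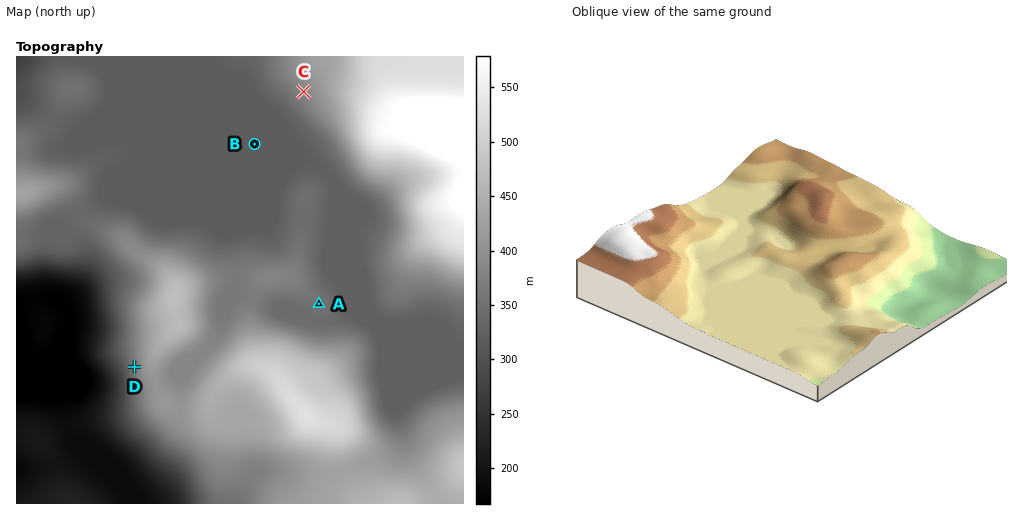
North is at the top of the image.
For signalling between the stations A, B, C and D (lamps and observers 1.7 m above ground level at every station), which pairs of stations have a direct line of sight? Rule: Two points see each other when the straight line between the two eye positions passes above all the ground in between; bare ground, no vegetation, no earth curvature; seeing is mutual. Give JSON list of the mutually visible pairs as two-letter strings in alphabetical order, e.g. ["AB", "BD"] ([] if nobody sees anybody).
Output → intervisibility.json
["AC", "BC"]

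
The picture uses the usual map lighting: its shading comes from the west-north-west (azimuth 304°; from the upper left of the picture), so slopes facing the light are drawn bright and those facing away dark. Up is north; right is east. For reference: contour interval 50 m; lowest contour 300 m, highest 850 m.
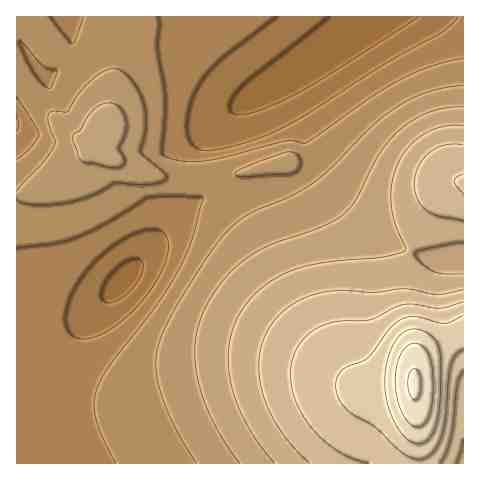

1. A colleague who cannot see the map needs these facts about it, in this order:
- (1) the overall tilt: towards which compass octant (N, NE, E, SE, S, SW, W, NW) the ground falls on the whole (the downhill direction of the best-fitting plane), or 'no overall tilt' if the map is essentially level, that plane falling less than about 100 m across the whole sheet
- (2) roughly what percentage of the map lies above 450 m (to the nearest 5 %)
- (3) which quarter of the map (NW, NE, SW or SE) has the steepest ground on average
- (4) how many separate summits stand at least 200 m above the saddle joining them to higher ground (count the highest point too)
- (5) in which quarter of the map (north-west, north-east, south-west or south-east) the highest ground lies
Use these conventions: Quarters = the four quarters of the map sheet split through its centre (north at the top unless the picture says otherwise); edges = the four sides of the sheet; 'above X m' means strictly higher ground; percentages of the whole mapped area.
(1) The general tilt is down to the north-west (the land rises towards the south-east).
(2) About 50 % of the map lies above 450 m.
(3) The steepest ground, on average, is in the south-east quarter.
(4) There is 1 summit with 200 m or more of prominence.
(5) The highest point lies in the south-east quarter of the map.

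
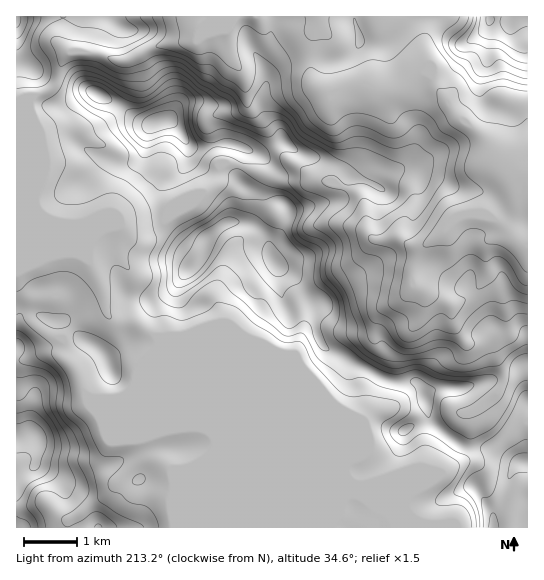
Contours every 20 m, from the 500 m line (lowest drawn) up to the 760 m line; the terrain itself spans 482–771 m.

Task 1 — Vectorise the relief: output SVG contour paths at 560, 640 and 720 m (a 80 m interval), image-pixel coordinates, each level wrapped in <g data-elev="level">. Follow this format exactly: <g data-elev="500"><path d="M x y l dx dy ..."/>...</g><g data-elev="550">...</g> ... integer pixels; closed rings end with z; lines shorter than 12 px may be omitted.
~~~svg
<g data-elev="560"><path d="M527 303l-13-3-11 4-9-3-5 1-8 5-10 8-13 18-7 1-16-4-21 11-7 1-5-2-4-5-6-14-13-8-2-4 6-35-1-13-4-4-12-4-4-2-4-9-2-13 2-6 7-7 10 4 4 0 20-13 12-12 12-3 5-7 4-11 2-13-2-6-17-11-21 4-25-10-10-2-6 1-15 6-11-3-23-15-7-11-12-15-3-8-1-14-3-6-7-7-14-11-3 1 2 15-2 12-4 8-5 3-11-9-11-6-12-12-12-1-17-10-26-7 1-2 6-7 3-4 0-5-3-12"/><path d="M469 17l-4 9-16 15 0 5 4 7 5 4 11 4 6 12 4 3 8 0 16-5 24 8"/></g><g data-elev="640"><path d="M159 527l-4-10-6-9-6-3-14-3-8-8-9-3-3-2-1-6 1-4 12-13 3-7-5-2-14-1-4-2-14-29-15-15-1-19-3-12-4-8-12-16-1-10-22-19-7-12-5 1"/><path d="M135 485l4 0 4-2 2-4-1-4-5-1-5 3-2 5z"/><path d="M108 383l7 1 6-5 0-10-2-18-7-6-17-10-12-4-8 1-2 6 2 7 16 13 10 19z"/><path d="M527 354l-8 2-7 6-2 7-3 15-4 11-5 7-23 15-9 2-7-2-2-4 1-3 15-6 18-15 6-7-1-5-6-3-24 3-16-1-11-3-14-7-7-2-20 4-8 0-25-13-17-17-5-39-5-8-11-13-2-5 0-8 4-14-1-5-5-5-16-6-4-5 1-7 10-13 1-5-2-3-12-6-11-11-2-11-8-13 0-6 2-2 13-1 3-2-13-20-6-1-8 7-5 1-52-20-1-3 5-8-1-4-28-23-11-6-5-1-7 3-16 13-8 3-19-4-22-12-14-4-10 1-6 6-5 15 0 12 4 4 20 13 7 13 9 10-1 2-3 1-16 0-2 1 1 2 15 16 13 8 13 6 13 10 5 7 6 11 7 32-8 17 3 16 0 5-12 19 1 7 4 6 8 6 13-1 16 4 25-9 10-8 16 3 7 4 14 13 27 18 5 2 12-2 4 2 12 21 21 23 8 7 10 3 16-2 29 7 2 4-1 5-5 5-10 6-3 4 1 7 4 9 7 11 4 3 9-1 15-9 5-1 15 6 17 11 1 5-3 8-5 7-13 13-3 7 2 3 4 1 16-1 6 2 7 8 2 12"/><path d="M55 329l8-1 6-3 1-4-1-6-26-3-7 2 1 3 5 5z"/><path d="M17 77l18 2 5-1 3-4-1-9-9-12-2-6 1-10 8-15 1-5"/><path d="M486 17l0 6 3 3 5-4 0-5"/><path d="M501 17l-1 5 1 4 4 5 4 3 4 0 14-8"/></g><g data-elev="720"><path d="M38 527l-2-8-9-10 0-7 4-9 3-5 17-7 6-6 4-26 0-7-4-12-13-21-3-15-3-5-5-1-10 10-6 3"/><path d="M499 527l-3-12-3-2-3 4-1 10"/><path d="M527 453l-9 1-6 4-3 8-1 12 2 1 8-6 9 0"/><path d="M182 279l8-1 9-8 9-12 12-23 5-4 14-8-1-3-7-3-6 1-26 16-20 32 0 9z"/><path d="M277 277l5-1 5-3 1-4 0-4-3-7-12-15-6-2-5 9 1 9 7 13z"/><path d="M184 143l3 1 2-5-4-14-2-19-4-4-8-1-16 6-16 7-5 5-1 7 1 5 4 6 5 3 6 1 14-5 7-1 5 2z"/></g>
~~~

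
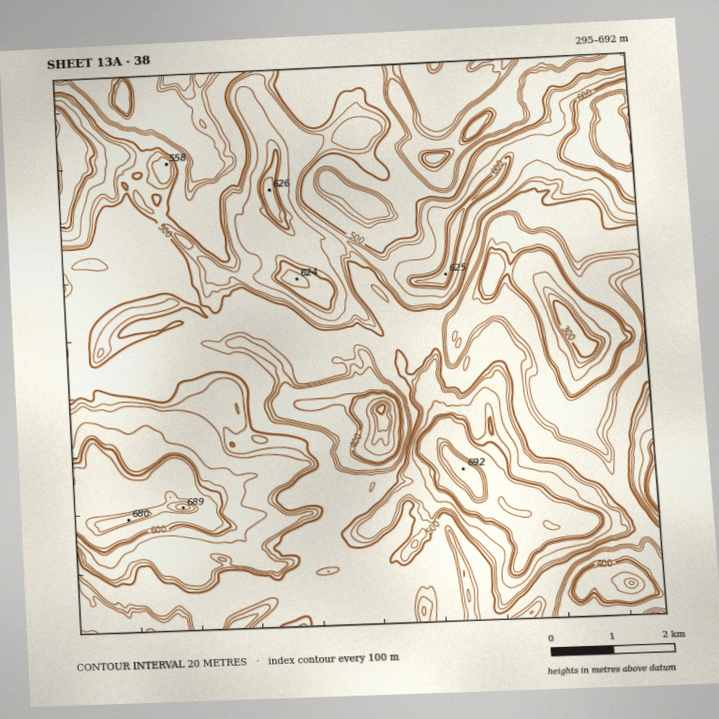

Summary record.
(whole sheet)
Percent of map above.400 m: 95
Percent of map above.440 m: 83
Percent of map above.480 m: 77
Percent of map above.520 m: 37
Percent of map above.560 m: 21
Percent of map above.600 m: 11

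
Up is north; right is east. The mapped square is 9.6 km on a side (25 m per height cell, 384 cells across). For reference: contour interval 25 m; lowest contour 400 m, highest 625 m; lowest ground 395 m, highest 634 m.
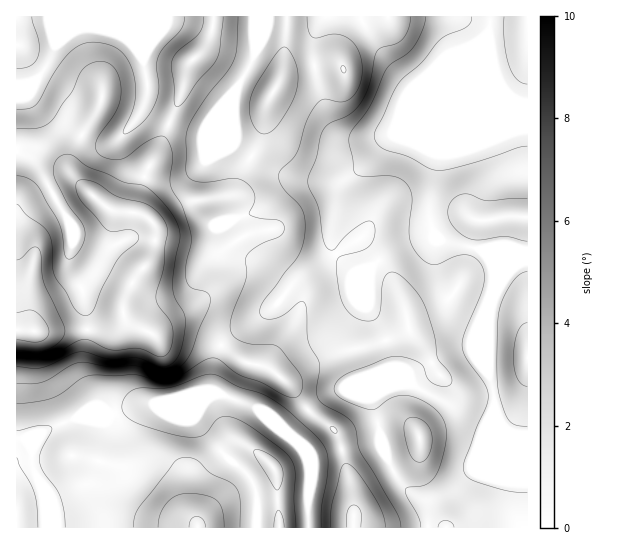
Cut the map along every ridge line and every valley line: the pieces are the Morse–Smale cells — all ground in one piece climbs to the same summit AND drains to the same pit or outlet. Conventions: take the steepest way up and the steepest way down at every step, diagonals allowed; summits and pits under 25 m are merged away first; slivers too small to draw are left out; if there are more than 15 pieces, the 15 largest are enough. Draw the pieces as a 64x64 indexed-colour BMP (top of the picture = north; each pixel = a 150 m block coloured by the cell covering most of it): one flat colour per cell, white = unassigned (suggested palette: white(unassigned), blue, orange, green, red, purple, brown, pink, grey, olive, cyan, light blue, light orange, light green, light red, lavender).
<image width="64" height="64" href="data:image/bmp;base64,Qk12CAAAAAAAAHYAAAAoAAAAQAAAAEAAAAABAAQAAAAAAAAIAAATCwAAEwsAABAAAAAAAAAA////ALR3HwAOf/8ALKAsACgn1gC9Z5QAS1aMAMJ34wB/f38AIr28AM++FwDox64AeLv/AIrfmACWmP8A1bDFAEREIiIiIiIiIiIiIiIiIiIiIimZmXd3d3dxERERERERREQiIiIiIiIiIiIiIiIiIiIiKZmZd3d3d3cRERERERFERCIiIiIiIiIiIiIiIiIiIiIpmZl3d3d3dxEREREREURCIiIiIiIiIiIiIiIiIiIiIimZmXd3d3d3ERERERERREIiIiIiIiIiIiIiIiIiIiIiKZmZd3d3dmZmERERERFEQiIiIiIiIiIiIiIiIiIiIiIpmZl3d3dmZmZhEREREURCIiIiIiIiIiIiIiIiIiIiIimZmXd3d2ZmZmYRERERRCIiIiIiIiIiIiIiIiIiIiIiKZmXd3d2ZmZmZmERERFEIiIiIiIiIiIiIiIiIiIiIiIpmZd3d2ZmZmZmZhEREUQiIiIiIiIiIiIiIiIiIiIiIpmZl3d3ZmZmZmZmERERRCIiIiIiIiIiIiIiIiIiIiIpmZmXd3dmZmZmZmYRERFEQiIiIiIiIiIiIiIiIiIiIpmZmXd3dmZmZmZmZmEREUREIiIiIiIiIiIiIiIiIiIkmZmXd3d2ZmZmZmZmYRiIREREQiIiIiIiIiIiIiIiIkRJmXd3d3ZmZmZmZmERiIhERERERERCIiIiIiIiIiIkRESXd3d3dmZmZmZmERGIiEREREREREREIiIiIiIiJERERBd3d3d2ZmZmZhEREYiIREREREREREREREREQkRERERBERd3d3ZmZmYRERERiIhERERERERERERERERERERERBERERERERZmERERERGIiERERERERERERERERERERERBERERERERERERERERGIiIRERERERERERERERERERERBEREREREREREREREREYiIhEREREREREREREREREREQRERERERERERERERERERiIiERERERERERERERERERBERERERERERERERERERERGIiIRERERERERERERERERBEREREREREREREREREREREYiIhEREREREREREREREQRERERERERERERERERERERERiIiEREREREREREQRREERERERERERERERERERERERERGIiIERERERERFBEREREREREREREREREREREREREREREYiIgRERERERERERERERERERERERERERERERERERERERiIiBERERERERERERERERERERERERERERERERERERERGIiIEREREREREREREREREREREREREREREREREREREREYiIgRERERERERERERERERERERERERERERERERERERERiIiBEREREREREREREREREREREREREREREREREREREREYiIERERERERERERERERERERERERERERERERERERERERiIgRERERERERERERERERERERERERERERERERERERERGIiBERERERERERERERERERERERERERERERERERERERGIiIERERERERERERERERERERERERERERERERERERERGIiIgRERERERERERERERERERERERERERERERERERERERERERERERERERERERERERERERERERERERERERERERERERERERERERERERERERERERERERERERERERERERERERERERERERERERERERERERERERERERERERERERERERERERERERERERERERExERERERERERERERERERERERERERERERERERERERETMzERERERERERERERERERERERERERERERERERERERETMzMRERERERERERERERERERERERERERERERERERERETMzMzERERERERERERERERERERERERERERERERERERETMzMzMRERERERERERERFVVRERERERERERERERERERETMzMzMxERERERERERFVVVVVURERERERERERERERERETMzMzMzMRERERERERVVVVVVVVUREREREREREREREREzMzMzMzMxEREREREVVVVVVVVVVVEREREREREREREzMzMzMzMzMzMREREREVVVVVVVVVVVURERERERERERETMzMzMzMzMzMxEREREVVVVVVVVVVVVVERERERERERERMzMzMzMzMzMzMRERERFVVVVVVVUREREREREREREREREzMzMzMzMzMzMxERERFVVVVVVVVRERERERERERERERETMzMzMzMzMzMzEREREVVVVVVVVRERERERERERERERERMzMzMzMzMzMzMxERERVVVVVVVVEREREREREREREREREzMzMzMzMzMzMzERERFVVVVVVVERERERERERERERERETMzMzMzMzMzMzMxEREVVVVVVVURERERERERERERERERMzMzMzMzMzMzMzERERFVVVVVVREREREREREREREREREzMzMzMzMzMzMzMREREVVVVVVVERERERERERERERERETMzMzMzMzMzMzMxERERFVVVVVERERERERERERERERERMzMzMzMzMzMzMzMRERERVVVVUREREREREREREREREREzMzMzMzMzMzMzMzERERFVVVVRERERERERERERERERETMzMzMzMzMzMzMzMxEREVVVVVERERERERERERERERERMzMzMzMzMzMzMzMzERERVVVVUREREREREREREREREREzMzMzMzMzMzMzMzMxERFVVVVVERERERERERERERERETMzMzMzMzMzMzMzMzEREVVVVVURERERERERERERERER"/>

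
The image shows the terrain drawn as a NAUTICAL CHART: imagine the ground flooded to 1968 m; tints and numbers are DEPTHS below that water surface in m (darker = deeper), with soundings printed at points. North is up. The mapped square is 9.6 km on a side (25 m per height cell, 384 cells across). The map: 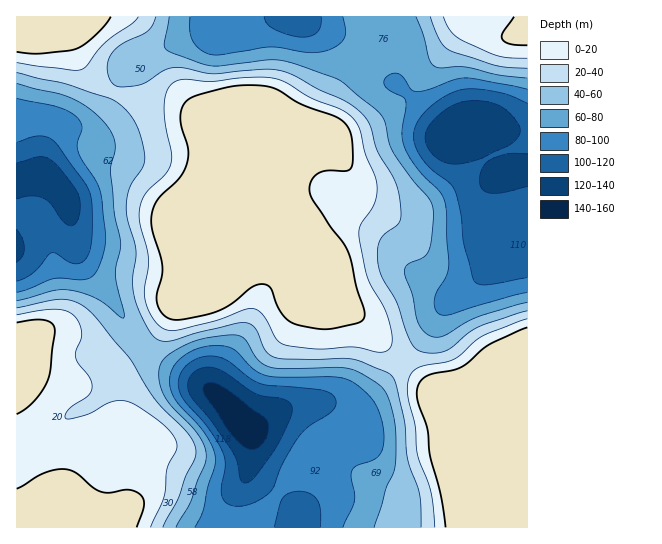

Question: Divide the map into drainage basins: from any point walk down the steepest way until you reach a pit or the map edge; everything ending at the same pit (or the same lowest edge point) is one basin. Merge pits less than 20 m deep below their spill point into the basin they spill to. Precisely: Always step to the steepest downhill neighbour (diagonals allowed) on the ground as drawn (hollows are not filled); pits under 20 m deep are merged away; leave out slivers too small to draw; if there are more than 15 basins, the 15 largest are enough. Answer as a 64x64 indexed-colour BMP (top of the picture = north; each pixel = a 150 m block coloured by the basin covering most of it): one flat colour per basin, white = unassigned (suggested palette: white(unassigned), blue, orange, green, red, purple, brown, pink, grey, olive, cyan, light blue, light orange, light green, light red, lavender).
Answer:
<image width="64" height="64" href="data:image/bmp;base64,Qk12CAAAAAAAAHYAAAAoAAAAQAAAAEAAAAABAAQAAAAAAAAIAAATCwAAEwsAABAAAAAAAAAA////ALR3HwAOf/8ALKAsACgn1gC9Z5QAS1aMAMJ34wB/f38AIr28AM++FwDox64AeLv/AIrfmACWmP8A1bDFABERERERERERERERERERERERERERERERERERERERERERERERERERERERERERERERERERERERERERERERERERERERERERERERERERERERERERERERERERERERERERERERERERERERERERERERERERERERERERERERERERERERERERERERERERERERERERERERERERERERERERERERERERERERERERERERERERERERERERERERERERERERERERERERERERERERERERERERERERERERERERERERERERERERERERERERERERERERERERERERERERERERERERERERERERERERERERERERERERERERERERERERERERERERERERERERERERERERERERERERERERERERERERERERERERERERERERERERERERERERERERERERERERERERERERERERERERERERERERERERERERERERERERERERERERERERERERERERERERERERERERERERERERERERERERERERERERERERERERERERERERERERERERERERERERERERERERERERERERERERERERERERERERERERERERERERERERERERERERESIiIhERERERERERERERERERERERERERERERERERERIiIiIiERERERERERERERERERERERERERERERERERESIiIiIiIRERERERERERERERERERERERERERERERERESIiIiIiIhERETMzERERERERERERERERERERERERERESIiIiIiIiETMzMzMzERERERERERERERERERERERERESIiIiIiIiIzMzMzMzMzERERERERERERERERERERERESIiIiIiIiIjMzMzMzMzMxERERERERERERERERERERESIiIiIiIiIiMzMzMzMzMzMRERERERERERERERERERESIiIiIiIiIiIzMzMzMzMzMzERERERERERERERERERESIiIiIiIiIiIjMzMzMzMzMzMxERERERERERERERERESIiIiIiIiIiIiMzMzMzMzMzMzMRERERERERERERERESIiIiIiIiIiIiIzMzMzMzMzMzMxERERERERERERERESIiIiIiIiIiIiIjMzMzMzMzMzMzMRERERERERERERESIiIiIiIiIiIiIiMzMzMzMzMzMzMzERERERERERERESIiIiIiIiIiIiIiIzMzMzMzMzMzMzMzERERERERERESIiIiIiIiIiIiIiIjMzMzMzMzMzMzMzMRERERERERESIiIiIiIiIiIiIiIiMzMzMzMzMzMzMzMRERERERERERIiIiIiIiIiIiIiIiIzMzMzMzMzMzMzMxEREREREREREiIiIiIiIiIiIiIiIjMzMzMzMzMzMzMxERERERERERESIiIiIiIiIiIiIiIiMzMzMzMzMzMzMzERERERERERESIiIiIiIiIiIiIiIiIzMzMzMzMzMzMzEREREREREREiIiIiIiIiIiIiIiIiIjMzMzMzMzMzMzMRERERERERIiIiIiIiIiIiIiIiIiIiMzMzMzMzMzMzMxERERERERERIiIiIiIiIiIiIiIiIiIzMzMzMzMzMzMzERERERERERERIiIiIiIiIiIiIiIiIjMzMzMzMzMzMzMxERERERERERESIiIiIiIiIiIiIiIiMzMzMzMzMzMzMzERERERERERERESIiIiIiIiIiIiIiIzMzMzMzMzMzMzMxEREREREREREREiIiIiIiIiIiIiIjMzMzMzMzMzMzMzMRERERERERERESIiIiIiIiIiIiIiMzMzMzMzMzMzMzMzERERERERERERIiIiIiIiIiIiIiIzMzMzMzMzMzMzMzMREREREREREREiIiIiIiIiIiIiIjMzMzMzMzMzMzMzMzEREREREREREiIiIiIiIiIiIiIiMzMzMzMzMzMzMzMzMxEREREREREiIiIiIiIiIiIiIiIzMzMzMzMzMzMzMzMzMREREREREiIiIiIiIiIiIiIiIjMzMzMzMzMzMzMzMzMzEREREREiIiIiIiIiIiIiIiIiMzMzMzMzMzMzMzMzMzNERERERCIiIiIiIiIiIiIiIiIzMzMzMzMzMzMzMzM0REREREREIiIiIiIiIiIiIiIiIjMzMzMzMzMzMzMzNERERERERERCIiIiIiIiIiIiIiIiMzMzMzMzMzMzMzJEREREREREREIiIiIiIiIiIiIiIiIzMzMzMzMzMiIiJEREREREREREQiIiIiIiIiIiIiIiIjMzMzMzMyIiIiJEREREREREREREIiIiIiIiIiIiIiIiMzMzMzMiIiIiJEREREREREREREQiIiIiIiIiIiIiIiIzMzMzMiIiIiIkREREREREREREREIiIiIiIiIiIiIiIjMzMzMiIiIiIkREREREREREREREQiIiIiIiIiIiIiIiMzMzMyIiIiIkREREREREREREREREIiIiIiIiIiIiIiIzMzMzIiIiIiRERERERERERERERERCIiIiIiIiIiIiIjMzMzIiIiIiJEREREREREREREREREIiIiIiIiIiIiIiMzMzMiIiIiJERERERERERERERERERCIiIiIiIiIhESIREzMiIiIiIkREREREREREREREREREIiIiIiIiEREREREREyIiIiIkREREREREREREREREREQiIiIiIiIRERER"/>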